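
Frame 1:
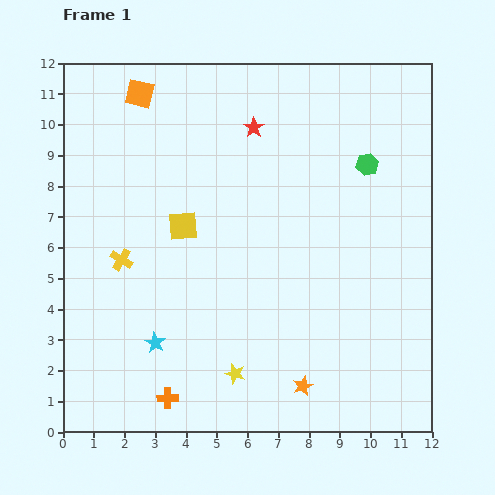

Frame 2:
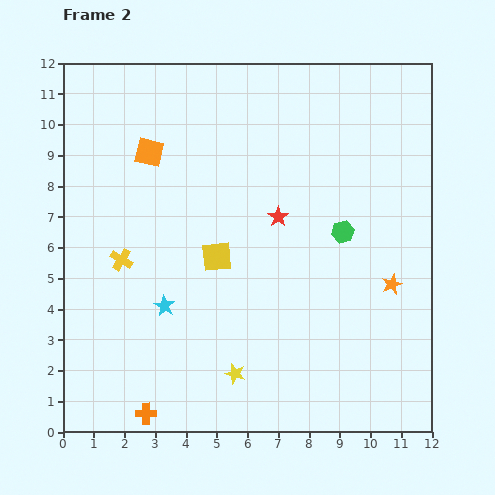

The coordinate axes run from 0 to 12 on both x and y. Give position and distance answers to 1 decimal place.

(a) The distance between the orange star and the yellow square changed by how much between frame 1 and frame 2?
-0.7

Distance in frame 1: 6.5. Distance in frame 2: 5.8.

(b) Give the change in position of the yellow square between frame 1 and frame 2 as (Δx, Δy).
(1.1, -1.0)

The yellow square was at (3.9, 6.7) in frame 1 and (5.0, 5.7) in frame 2.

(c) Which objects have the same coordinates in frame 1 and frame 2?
the yellow cross, the yellow star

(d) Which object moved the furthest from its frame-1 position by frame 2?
the orange star

(moved 4.4; next 3.0)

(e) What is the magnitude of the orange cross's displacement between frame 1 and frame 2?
0.9

The orange cross moved from (3.4, 1.1) to (2.7, 0.6), a distance of √(0.7² + 0.5²) ≈ 0.9.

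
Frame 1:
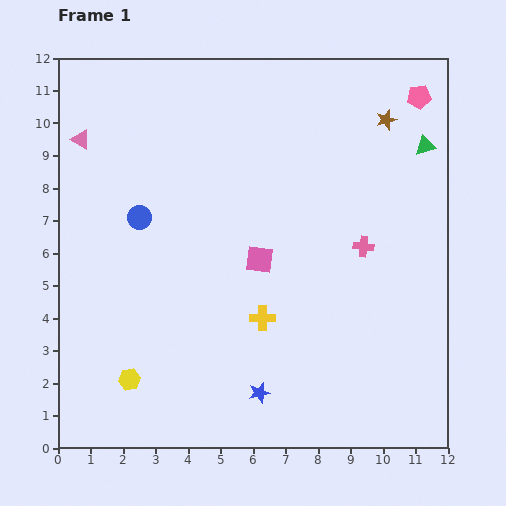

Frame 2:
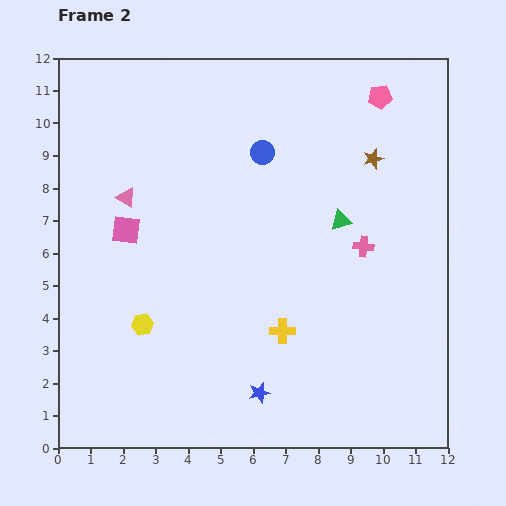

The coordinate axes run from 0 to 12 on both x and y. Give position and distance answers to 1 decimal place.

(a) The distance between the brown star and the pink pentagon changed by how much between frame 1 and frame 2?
+0.7

Distance in frame 1: 1.2. Distance in frame 2: 1.9.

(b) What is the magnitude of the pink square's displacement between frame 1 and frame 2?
4.2

The pink square moved from (6.2, 5.8) to (2.1, 6.7), a distance of √(4.1² + 0.9²) ≈ 4.2.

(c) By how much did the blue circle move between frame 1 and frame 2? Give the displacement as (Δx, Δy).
(3.8, 2.0)

The blue circle was at (2.5, 7.1) in frame 1 and (6.3, 9.1) in frame 2.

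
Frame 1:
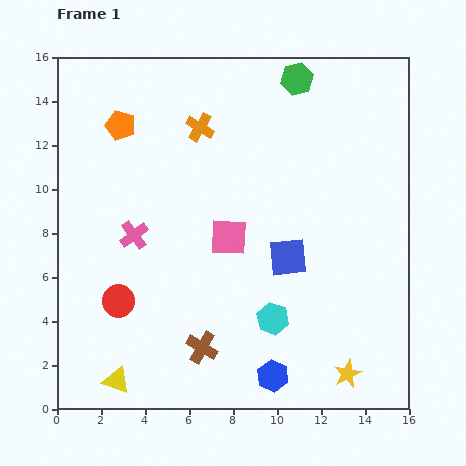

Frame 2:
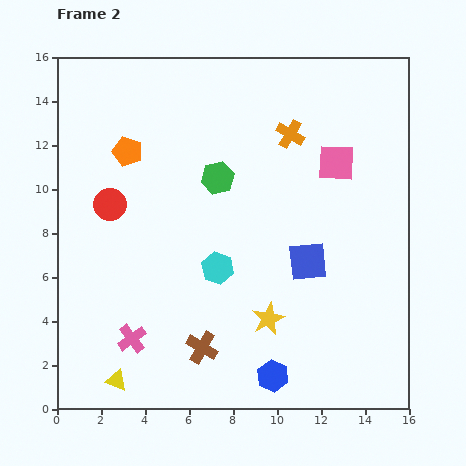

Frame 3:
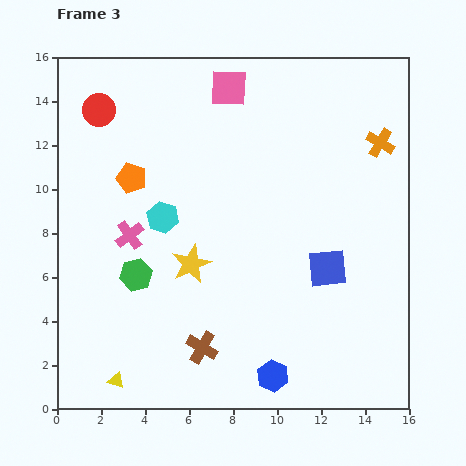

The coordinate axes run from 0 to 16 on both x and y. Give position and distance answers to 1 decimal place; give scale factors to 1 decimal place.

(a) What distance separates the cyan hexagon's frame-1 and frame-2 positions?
3.4

The cyan hexagon moved from (9.8, 4.1) to (7.3, 6.4), a distance of √(2.5² + 2.3²) ≈ 3.4.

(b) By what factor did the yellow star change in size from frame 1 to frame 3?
1.4×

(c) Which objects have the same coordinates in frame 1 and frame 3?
the yellow triangle, the blue hexagon, the brown cross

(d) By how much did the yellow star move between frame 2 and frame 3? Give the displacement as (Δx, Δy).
(-3.5, 2.5)

The yellow star was at (9.6, 4.1) in frame 2 and (6.1, 6.6) in frame 3.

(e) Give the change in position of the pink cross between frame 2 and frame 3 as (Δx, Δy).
(-0.1, 4.7)

The pink cross was at (3.4, 3.2) in frame 2 and (3.3, 7.9) in frame 3.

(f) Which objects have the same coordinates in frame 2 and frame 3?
the yellow triangle, the blue hexagon, the brown cross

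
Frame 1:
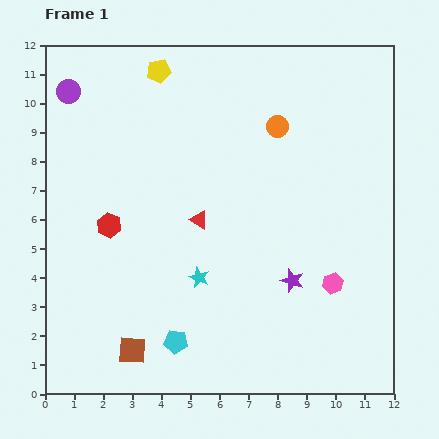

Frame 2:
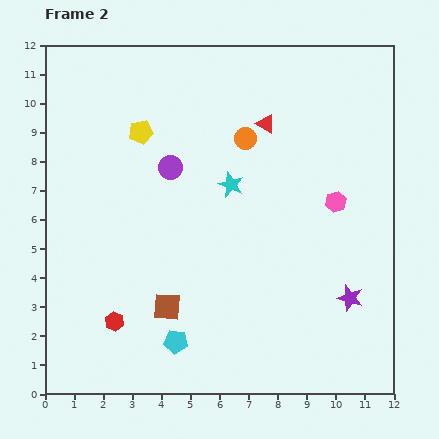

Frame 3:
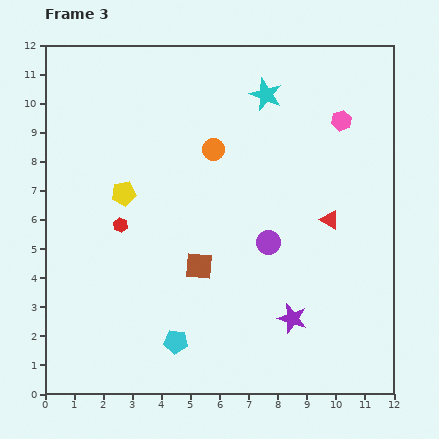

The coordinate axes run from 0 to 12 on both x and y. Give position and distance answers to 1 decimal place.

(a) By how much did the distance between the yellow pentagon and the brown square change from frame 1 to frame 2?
-3.5

Distance in frame 1: 9.6. Distance in frame 2: 6.1.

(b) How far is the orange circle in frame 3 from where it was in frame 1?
2.3

The orange circle moved from (8.0, 9.2) to (5.8, 8.4), a distance of √(2.2² + 0.8²) ≈ 2.3.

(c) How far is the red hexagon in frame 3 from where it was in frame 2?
3.3

The red hexagon moved from (2.4, 2.5) to (2.6, 5.8), a distance of √(0.2² + 3.3²) ≈ 3.3.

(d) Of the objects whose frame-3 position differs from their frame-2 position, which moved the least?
the orange circle

(moved 1.2)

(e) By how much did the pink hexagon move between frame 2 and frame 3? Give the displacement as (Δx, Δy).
(0.2, 2.8)

The pink hexagon was at (10.0, 6.6) in frame 2 and (10.2, 9.4) in frame 3.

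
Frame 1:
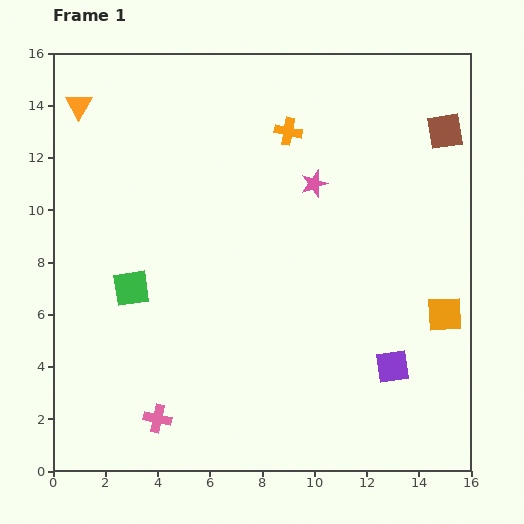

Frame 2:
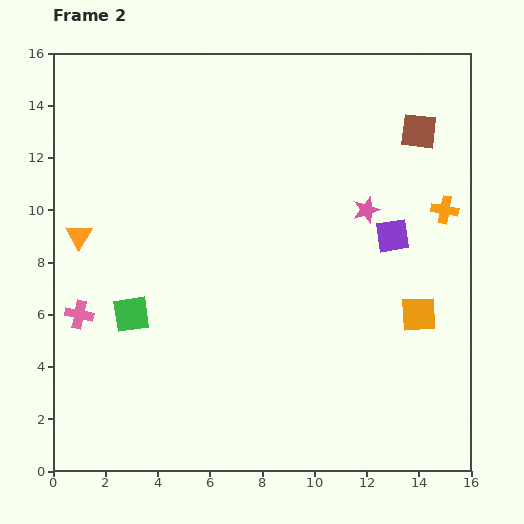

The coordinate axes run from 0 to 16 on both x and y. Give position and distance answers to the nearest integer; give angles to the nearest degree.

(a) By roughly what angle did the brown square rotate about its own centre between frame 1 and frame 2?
15° clockwise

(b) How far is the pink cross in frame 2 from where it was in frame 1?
5

The pink cross moved from (4, 2) to (1, 6), a distance of √(3² + 4²) ≈ 5.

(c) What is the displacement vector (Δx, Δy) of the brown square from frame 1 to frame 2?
(-1, 0)

The brown square was at (15, 13) in frame 1 and (14, 13) in frame 2.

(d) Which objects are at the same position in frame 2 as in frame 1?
none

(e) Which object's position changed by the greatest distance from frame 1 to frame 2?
the orange cross

(moved 7; next 5)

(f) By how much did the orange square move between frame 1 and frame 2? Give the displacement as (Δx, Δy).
(-1, 0)

The orange square was at (15, 6) in frame 1 and (14, 6) in frame 2.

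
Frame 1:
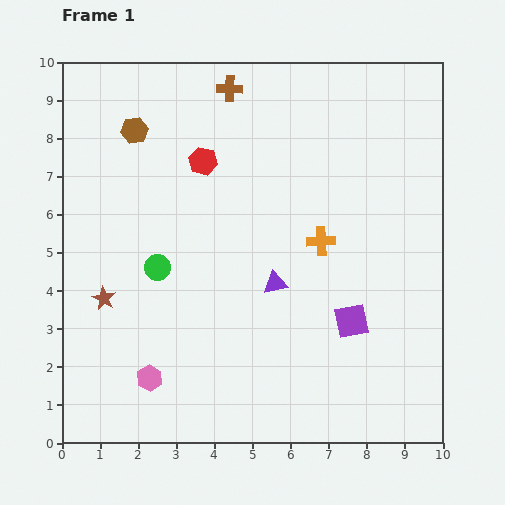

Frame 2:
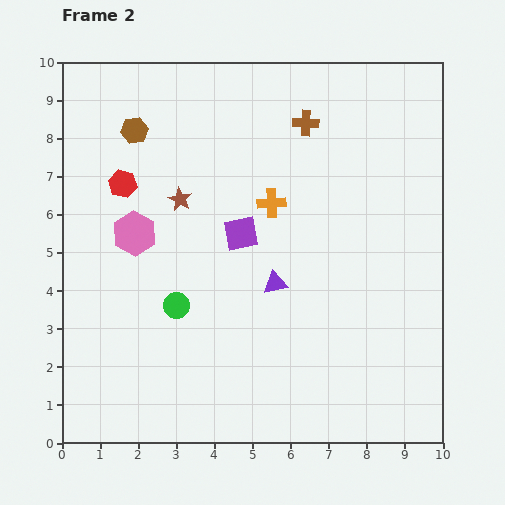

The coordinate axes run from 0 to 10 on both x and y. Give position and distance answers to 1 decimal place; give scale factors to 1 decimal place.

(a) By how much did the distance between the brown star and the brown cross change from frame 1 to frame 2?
-2.5

Distance in frame 1: 6.4. Distance in frame 2: 3.9.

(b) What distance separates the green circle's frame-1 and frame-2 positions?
1.1

The green circle moved from (2.5, 4.6) to (3.0, 3.6), a distance of √(0.5² + 1.0²) ≈ 1.1.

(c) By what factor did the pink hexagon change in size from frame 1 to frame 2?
1.7×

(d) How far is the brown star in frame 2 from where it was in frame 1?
3.3

The brown star moved from (1.1, 3.8) to (3.1, 6.4), a distance of √(2.0² + 2.6²) ≈ 3.3.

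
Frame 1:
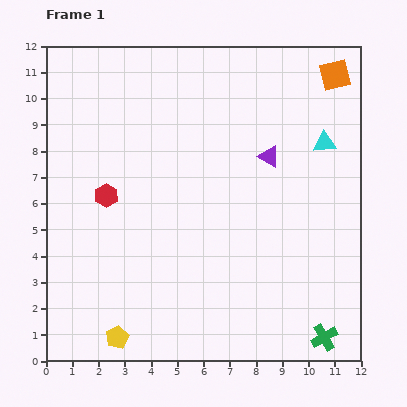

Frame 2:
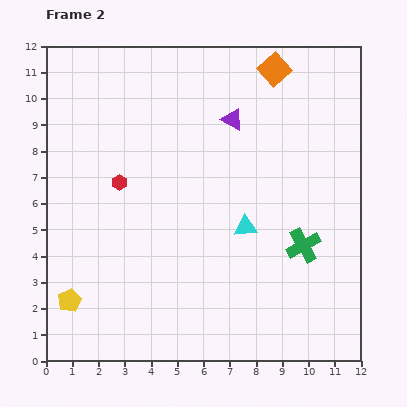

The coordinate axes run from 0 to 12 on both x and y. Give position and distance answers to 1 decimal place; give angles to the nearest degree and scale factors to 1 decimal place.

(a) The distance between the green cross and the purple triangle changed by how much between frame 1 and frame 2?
-1.7

Distance in frame 1: 7.2. Distance in frame 2: 5.5.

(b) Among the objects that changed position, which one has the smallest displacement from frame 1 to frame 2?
the red hexagon

(moved 0.7)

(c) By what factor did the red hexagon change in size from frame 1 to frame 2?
0.7×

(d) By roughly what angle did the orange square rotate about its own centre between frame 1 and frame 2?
28° counter-clockwise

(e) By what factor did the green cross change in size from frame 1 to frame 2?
1.3×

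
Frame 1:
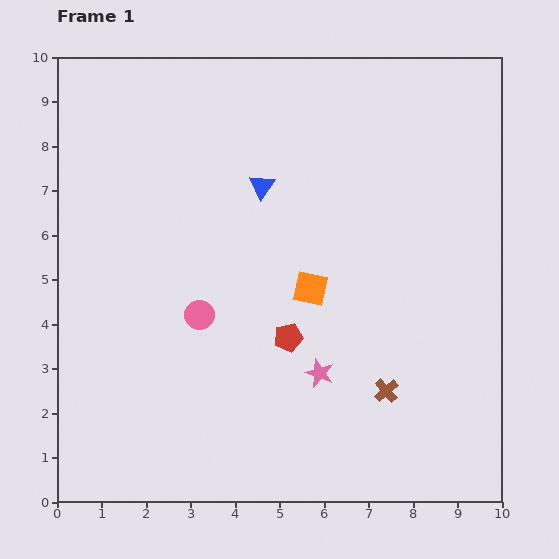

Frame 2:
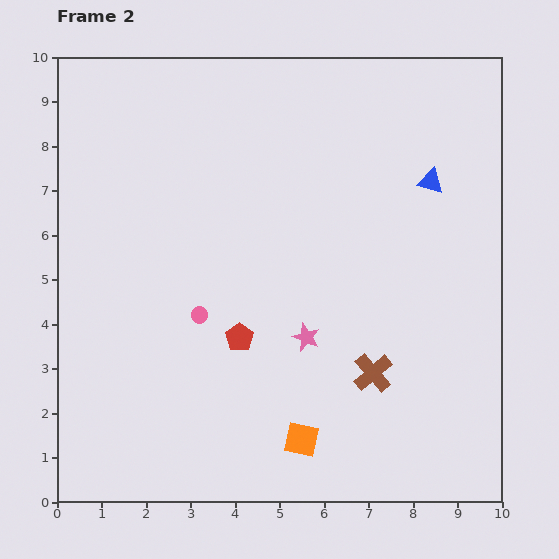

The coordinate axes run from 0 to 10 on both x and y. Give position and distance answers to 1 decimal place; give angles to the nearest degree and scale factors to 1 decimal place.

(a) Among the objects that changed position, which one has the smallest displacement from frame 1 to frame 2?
the brown cross

(moved 0.5)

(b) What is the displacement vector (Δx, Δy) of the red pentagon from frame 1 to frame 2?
(-1.1, 0.0)

The red pentagon was at (5.2, 3.7) in frame 1 and (4.1, 3.7) in frame 2.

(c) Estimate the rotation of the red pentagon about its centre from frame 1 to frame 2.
22° counter-clockwise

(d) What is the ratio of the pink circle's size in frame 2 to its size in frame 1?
0.6×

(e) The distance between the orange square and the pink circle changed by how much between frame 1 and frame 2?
+1.0

Distance in frame 1: 2.6. Distance in frame 2: 3.6.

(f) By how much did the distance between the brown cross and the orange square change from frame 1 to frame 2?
-0.7

Distance in frame 1: 2.9. Distance in frame 2: 2.2.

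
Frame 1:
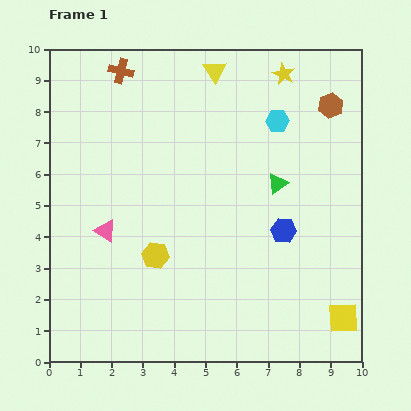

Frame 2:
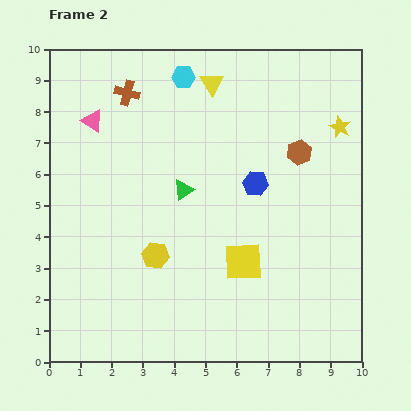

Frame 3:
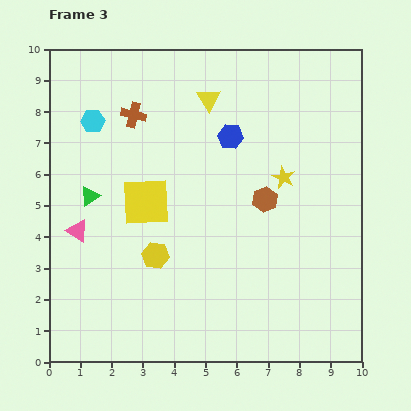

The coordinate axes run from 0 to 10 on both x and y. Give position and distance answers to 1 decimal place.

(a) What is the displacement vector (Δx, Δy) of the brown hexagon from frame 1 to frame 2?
(-1.0, -1.5)

The brown hexagon was at (9.0, 8.2) in frame 1 and (8.0, 6.7) in frame 2.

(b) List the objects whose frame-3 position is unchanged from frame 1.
the yellow hexagon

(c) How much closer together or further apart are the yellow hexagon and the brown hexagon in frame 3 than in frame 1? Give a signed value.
-3.5

Distance in frame 1: 7.4. Distance in frame 3: 3.9.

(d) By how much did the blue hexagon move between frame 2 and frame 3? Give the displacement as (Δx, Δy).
(-0.8, 1.5)

The blue hexagon was at (6.6, 5.7) in frame 2 and (5.8, 7.2) in frame 3.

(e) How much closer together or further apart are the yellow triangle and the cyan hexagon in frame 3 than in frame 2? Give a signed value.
+2.9

Distance in frame 2: 0.9. Distance in frame 3: 3.8.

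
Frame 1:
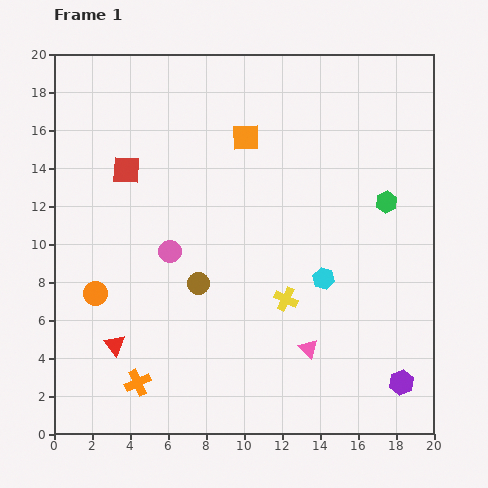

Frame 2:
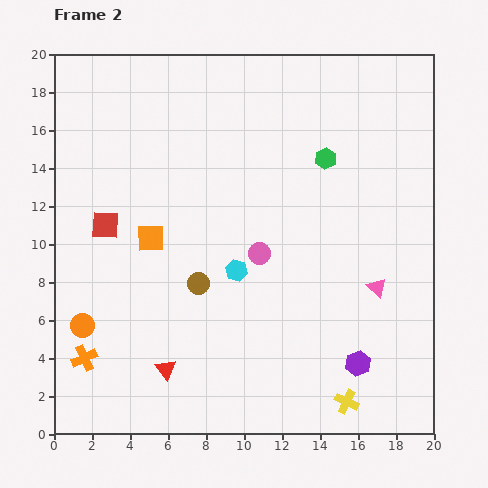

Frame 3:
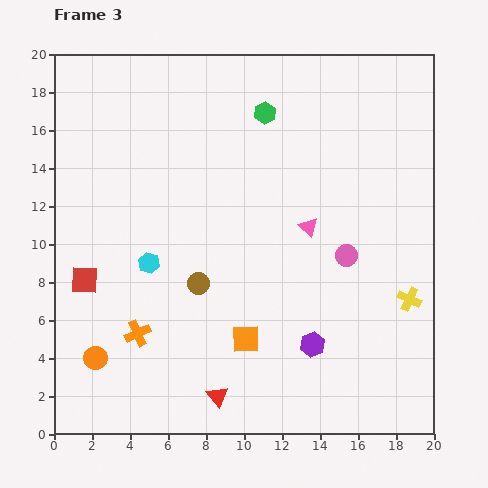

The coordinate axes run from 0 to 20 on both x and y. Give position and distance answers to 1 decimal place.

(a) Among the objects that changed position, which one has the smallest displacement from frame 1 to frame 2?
the orange circle

(moved 1.8)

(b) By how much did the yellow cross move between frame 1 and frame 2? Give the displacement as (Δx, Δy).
(3.2, -5.4)

The yellow cross was at (12.2, 7.1) in frame 1 and (15.4, 1.7) in frame 2.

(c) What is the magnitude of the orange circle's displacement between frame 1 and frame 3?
3.4

The orange circle moved from (2.2, 7.4) to (2.2, 4.0), a distance of √(0.0² + 3.4²) ≈ 3.4.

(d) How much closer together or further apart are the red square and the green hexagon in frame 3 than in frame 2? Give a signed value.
+0.8

Distance in frame 2: 12.1. Distance in frame 3: 12.9.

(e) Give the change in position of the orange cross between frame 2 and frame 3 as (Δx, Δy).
(2.8, 1.3)

The orange cross was at (1.6, 4.0) in frame 2 and (4.4, 5.3) in frame 3.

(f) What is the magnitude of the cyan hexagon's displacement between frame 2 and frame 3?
4.6

The cyan hexagon moved from (9.6, 8.6) to (5.0, 9.0), a distance of √(4.6² + 0.4²) ≈ 4.6.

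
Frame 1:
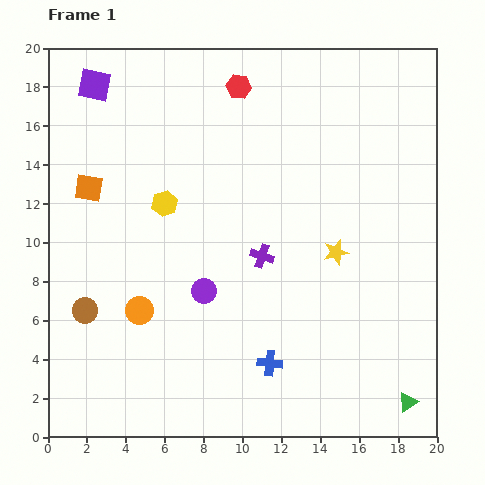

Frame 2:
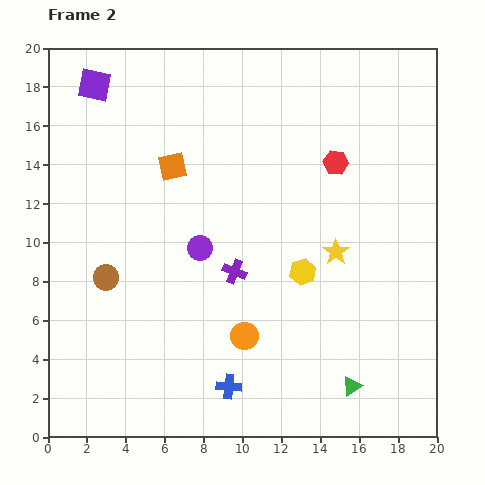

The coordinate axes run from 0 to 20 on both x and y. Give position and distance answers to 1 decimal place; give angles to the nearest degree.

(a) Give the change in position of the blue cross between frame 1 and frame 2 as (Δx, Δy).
(-2.1, -1.2)

The blue cross was at (11.4, 3.8) in frame 1 and (9.3, 2.6) in frame 2.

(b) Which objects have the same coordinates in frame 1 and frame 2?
the yellow star, the purple square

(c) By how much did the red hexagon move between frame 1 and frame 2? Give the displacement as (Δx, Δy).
(5.0, -3.9)

The red hexagon was at (9.8, 18.0) in frame 1 and (14.8, 14.1) in frame 2.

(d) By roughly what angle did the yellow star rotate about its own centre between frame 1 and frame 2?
22° counter-clockwise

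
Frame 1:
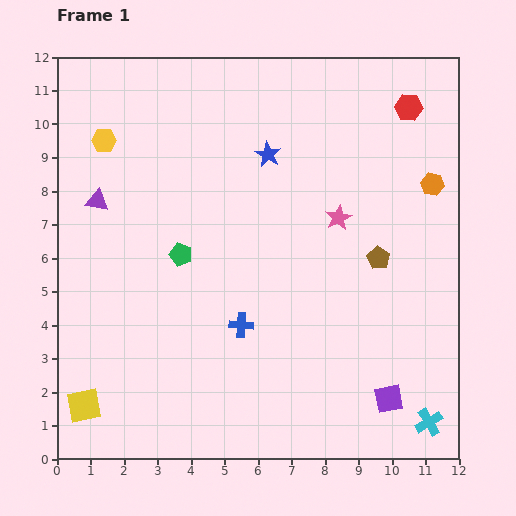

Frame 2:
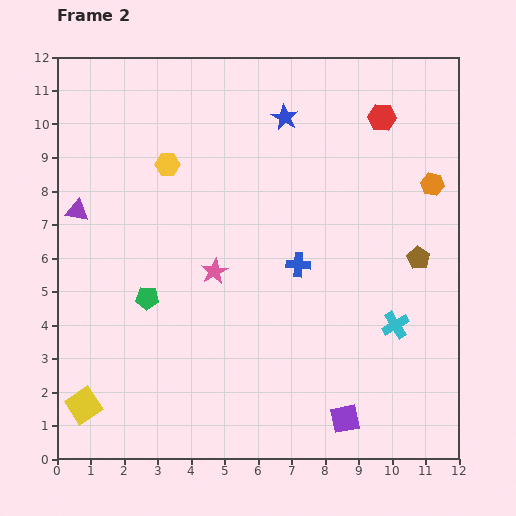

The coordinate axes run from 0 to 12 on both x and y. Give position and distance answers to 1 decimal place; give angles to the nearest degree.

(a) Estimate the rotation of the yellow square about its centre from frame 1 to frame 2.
23° counter-clockwise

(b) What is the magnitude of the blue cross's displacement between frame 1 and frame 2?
2.5

The blue cross moved from (5.5, 4.0) to (7.2, 5.8), a distance of √(1.7² + 1.8²) ≈ 2.5.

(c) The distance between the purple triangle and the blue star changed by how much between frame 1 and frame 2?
+1.5

Distance in frame 1: 5.3. Distance in frame 2: 6.8.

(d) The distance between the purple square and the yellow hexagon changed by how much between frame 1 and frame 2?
-2.2

Distance in frame 1: 11.5. Distance in frame 2: 9.3.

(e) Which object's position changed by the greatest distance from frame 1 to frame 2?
the pink star

(moved 4.0; next 3.1)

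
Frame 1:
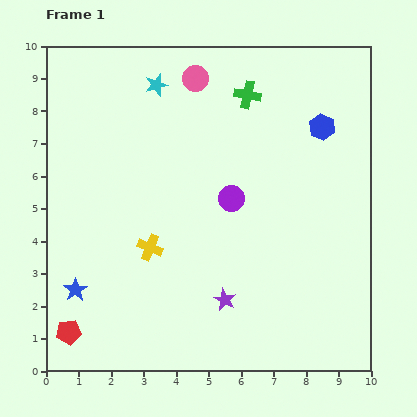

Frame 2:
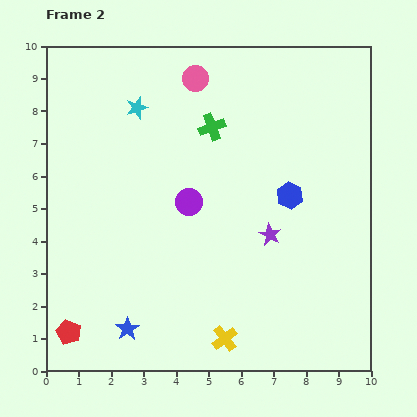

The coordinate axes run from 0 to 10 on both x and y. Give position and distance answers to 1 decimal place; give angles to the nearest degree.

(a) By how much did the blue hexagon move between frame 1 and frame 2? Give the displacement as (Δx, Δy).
(-1.0, -2.1)

The blue hexagon was at (8.5, 7.5) in frame 1 and (7.5, 5.4) in frame 2.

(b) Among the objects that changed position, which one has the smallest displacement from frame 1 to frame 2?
the cyan star

(moved 0.9)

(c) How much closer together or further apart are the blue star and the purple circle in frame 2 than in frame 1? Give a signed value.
-1.3

Distance in frame 1: 5.6. Distance in frame 2: 4.3.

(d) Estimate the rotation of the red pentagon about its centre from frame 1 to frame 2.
29° clockwise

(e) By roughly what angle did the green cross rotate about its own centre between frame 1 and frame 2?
31° counter-clockwise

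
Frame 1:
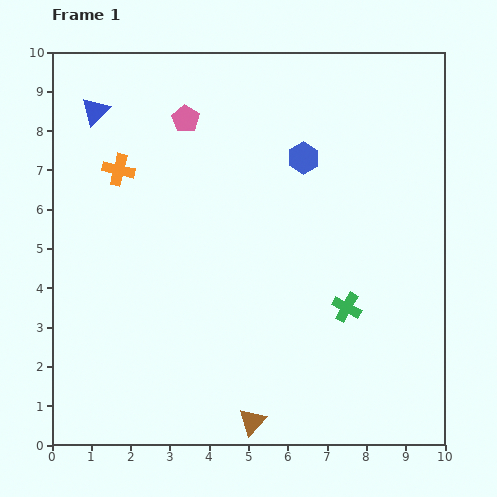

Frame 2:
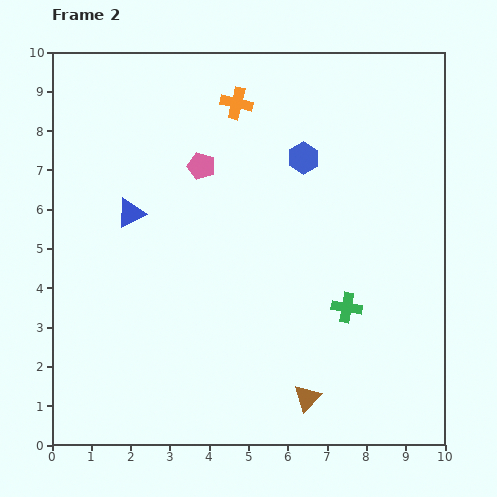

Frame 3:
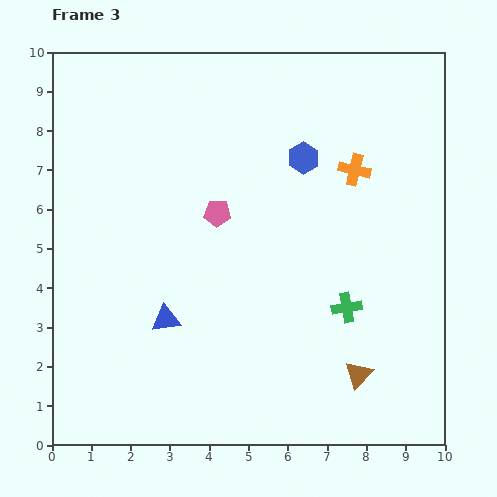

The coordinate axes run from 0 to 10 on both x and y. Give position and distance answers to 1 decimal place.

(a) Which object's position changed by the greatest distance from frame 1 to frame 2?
the orange cross

(moved 3.4; next 2.8)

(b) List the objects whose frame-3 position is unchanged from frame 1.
the green cross, the blue hexagon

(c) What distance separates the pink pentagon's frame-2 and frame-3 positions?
1.3

The pink pentagon moved from (3.8, 7.1) to (4.2, 5.9), a distance of √(0.4² + 1.2²) ≈ 1.3.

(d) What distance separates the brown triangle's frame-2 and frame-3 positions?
1.4

The brown triangle moved from (6.5, 1.2) to (7.8, 1.8), a distance of √(1.3² + 0.6²) ≈ 1.4.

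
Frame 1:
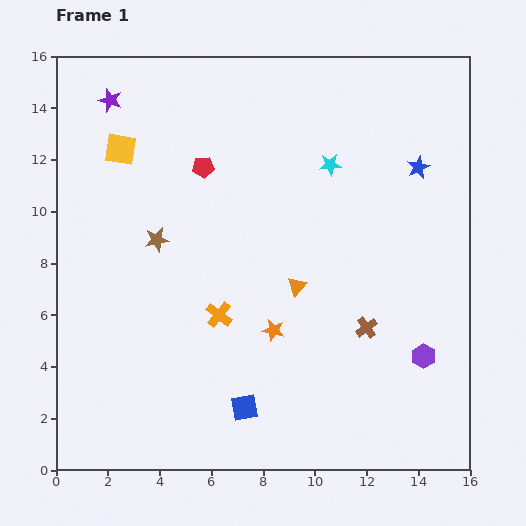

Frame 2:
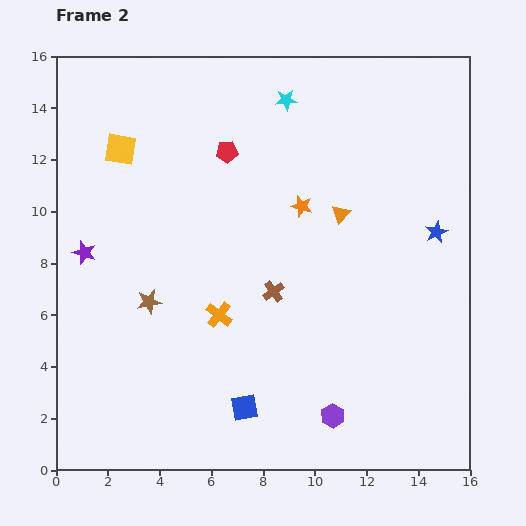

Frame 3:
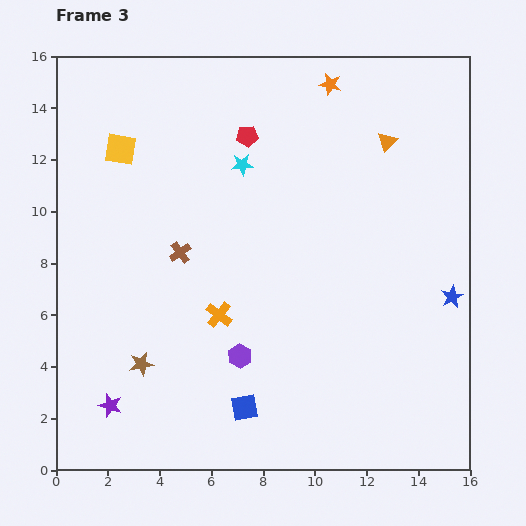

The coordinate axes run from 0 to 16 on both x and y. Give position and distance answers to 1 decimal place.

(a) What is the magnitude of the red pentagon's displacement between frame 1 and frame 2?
1.1

The red pentagon moved from (5.7, 11.7) to (6.6, 12.3), a distance of √(0.9² + 0.6²) ≈ 1.1.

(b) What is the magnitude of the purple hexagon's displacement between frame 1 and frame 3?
7.1

The purple hexagon moved from (14.2, 4.4) to (7.1, 4.4), a distance of √(7.1² + 0.0²) ≈ 7.1.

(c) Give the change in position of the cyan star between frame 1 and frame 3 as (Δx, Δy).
(-3.4, 0.0)

The cyan star was at (10.6, 11.8) in frame 1 and (7.2, 11.8) in frame 3.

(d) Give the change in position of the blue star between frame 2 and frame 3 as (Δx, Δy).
(0.6, -2.5)

The blue star was at (14.7, 9.2) in frame 2 and (15.3, 6.7) in frame 3.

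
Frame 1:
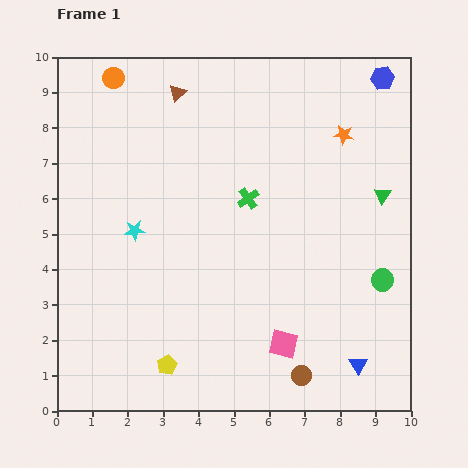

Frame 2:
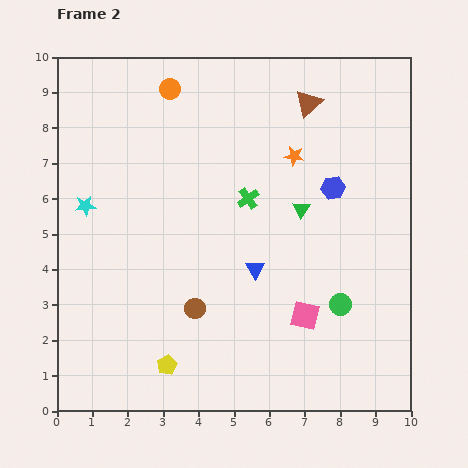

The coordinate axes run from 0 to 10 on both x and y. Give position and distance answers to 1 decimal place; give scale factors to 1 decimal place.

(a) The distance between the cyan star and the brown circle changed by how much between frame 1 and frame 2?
-2.0

Distance in frame 1: 6.2. Distance in frame 2: 4.2.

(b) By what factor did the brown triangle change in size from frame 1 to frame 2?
1.6×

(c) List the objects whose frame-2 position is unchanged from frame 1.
the green cross, the yellow pentagon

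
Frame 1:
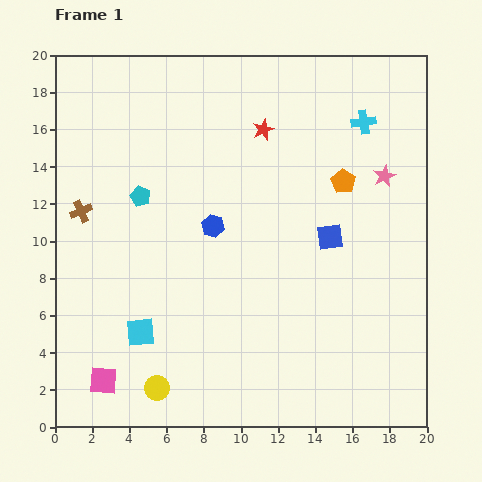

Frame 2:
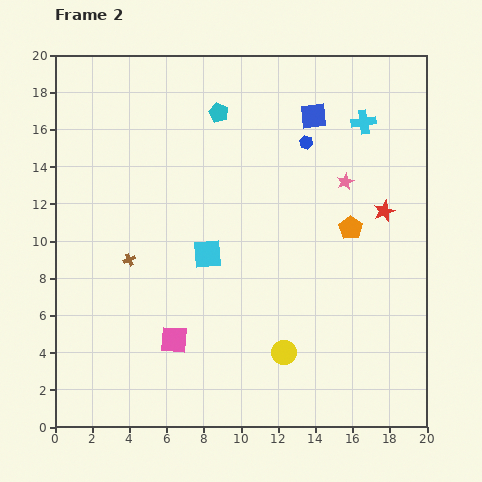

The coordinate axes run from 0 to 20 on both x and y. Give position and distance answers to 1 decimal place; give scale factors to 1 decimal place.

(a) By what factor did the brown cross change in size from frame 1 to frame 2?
0.6×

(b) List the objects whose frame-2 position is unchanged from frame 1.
the cyan cross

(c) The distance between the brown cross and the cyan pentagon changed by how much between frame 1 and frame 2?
+5.9

Distance in frame 1: 3.3. Distance in frame 2: 9.2.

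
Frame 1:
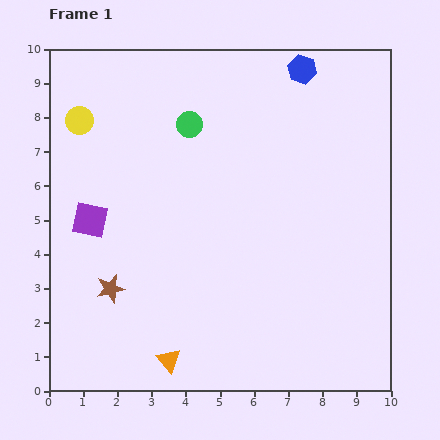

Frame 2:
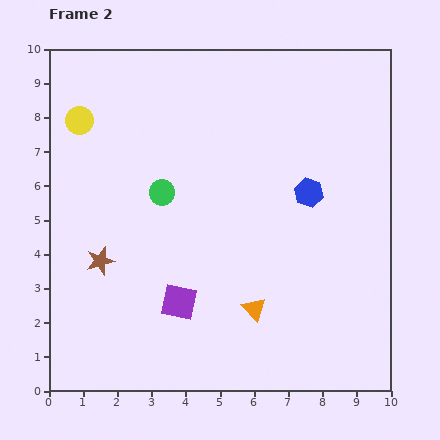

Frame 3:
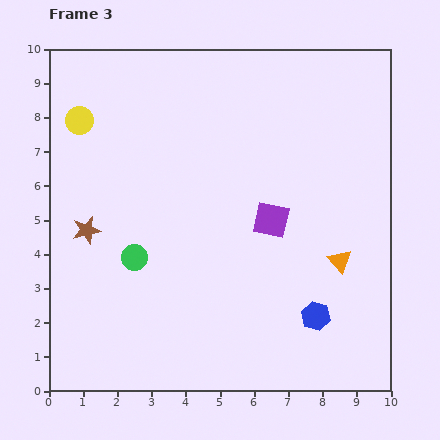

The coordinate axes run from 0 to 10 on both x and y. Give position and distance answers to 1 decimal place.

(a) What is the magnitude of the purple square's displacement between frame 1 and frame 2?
3.5

The purple square moved from (1.2, 5.0) to (3.8, 2.6), a distance of √(2.6² + 2.4²) ≈ 3.5.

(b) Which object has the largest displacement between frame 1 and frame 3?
the blue hexagon

(moved 7.2; next 5.8)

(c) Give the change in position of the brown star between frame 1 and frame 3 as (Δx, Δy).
(-0.7, 1.7)

The brown star was at (1.8, 3.0) in frame 1 and (1.1, 4.7) in frame 3.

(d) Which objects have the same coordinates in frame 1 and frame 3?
the yellow circle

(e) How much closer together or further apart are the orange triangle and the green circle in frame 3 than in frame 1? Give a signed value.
-0.9

Distance in frame 1: 6.9. Distance in frame 3: 6.0.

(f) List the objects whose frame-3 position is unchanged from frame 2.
the yellow circle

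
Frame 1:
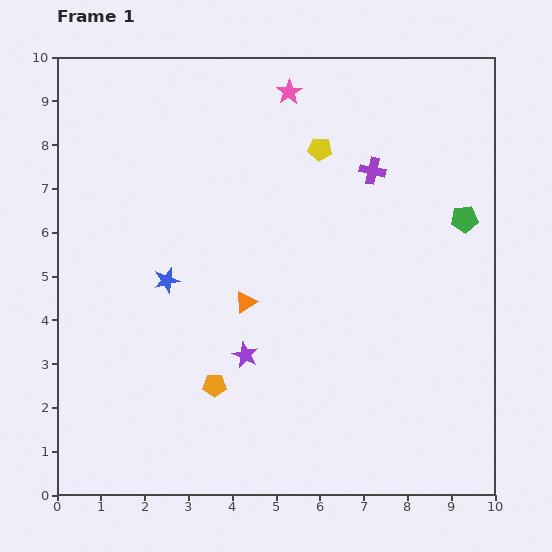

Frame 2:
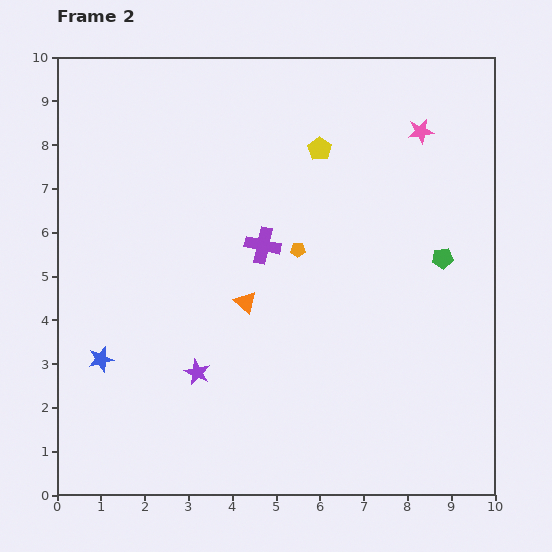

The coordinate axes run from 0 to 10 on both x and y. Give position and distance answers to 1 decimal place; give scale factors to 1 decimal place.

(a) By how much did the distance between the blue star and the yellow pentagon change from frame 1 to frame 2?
+2.3

Distance in frame 1: 4.6. Distance in frame 2: 6.9.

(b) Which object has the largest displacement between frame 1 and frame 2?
the orange pentagon

(moved 3.6; next 3.1)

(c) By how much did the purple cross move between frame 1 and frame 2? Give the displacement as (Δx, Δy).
(-2.5, -1.7)

The purple cross was at (7.2, 7.4) in frame 1 and (4.7, 5.7) in frame 2.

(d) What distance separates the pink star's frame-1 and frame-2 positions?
3.1

The pink star moved from (5.3, 9.2) to (8.3, 8.3), a distance of √(3.0² + 0.9²) ≈ 3.1.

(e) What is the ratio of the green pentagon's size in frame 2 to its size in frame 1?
0.8×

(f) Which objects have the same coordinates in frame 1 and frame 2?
the orange triangle, the yellow pentagon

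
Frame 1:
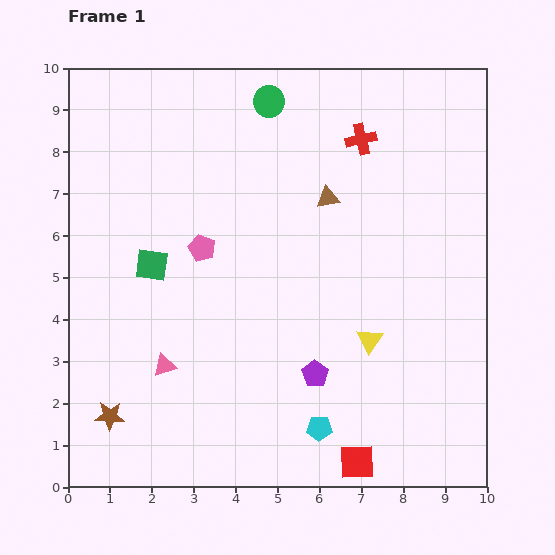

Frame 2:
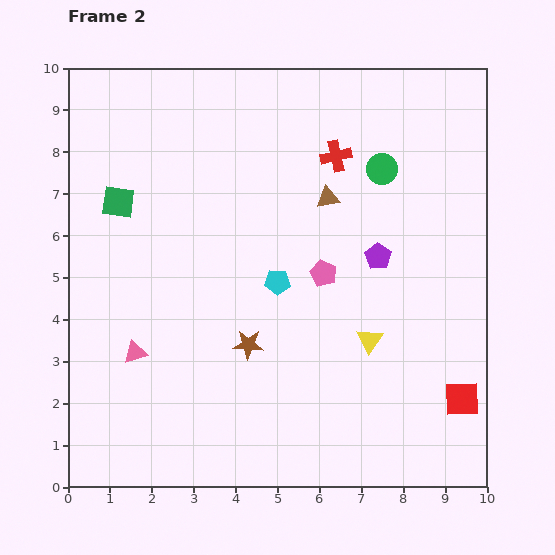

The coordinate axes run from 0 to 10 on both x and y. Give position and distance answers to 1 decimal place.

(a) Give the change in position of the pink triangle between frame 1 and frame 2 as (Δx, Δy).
(-0.7, 0.3)

The pink triangle was at (2.3, 2.9) in frame 1 and (1.6, 3.2) in frame 2.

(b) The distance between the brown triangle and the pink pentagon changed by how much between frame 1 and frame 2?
-1.4

Distance in frame 1: 3.2. Distance in frame 2: 1.8.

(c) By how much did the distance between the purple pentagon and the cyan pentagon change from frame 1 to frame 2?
+1.2

Distance in frame 1: 1.3. Distance in frame 2: 2.5.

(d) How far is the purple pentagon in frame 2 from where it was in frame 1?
3.2

The purple pentagon moved from (5.9, 2.7) to (7.4, 5.5), a distance of √(1.5² + 2.8²) ≈ 3.2.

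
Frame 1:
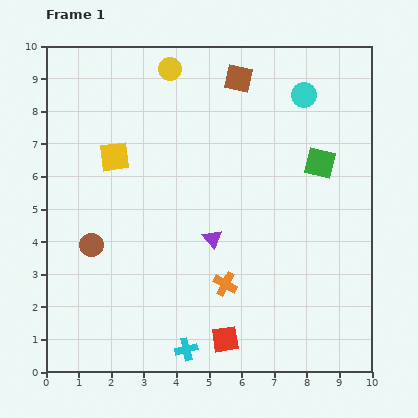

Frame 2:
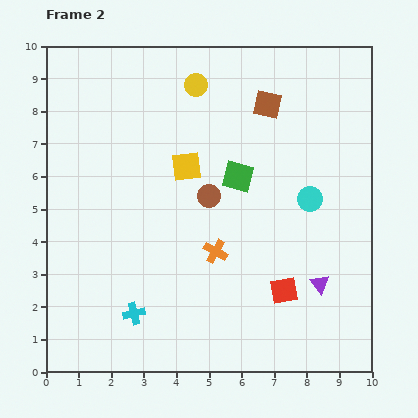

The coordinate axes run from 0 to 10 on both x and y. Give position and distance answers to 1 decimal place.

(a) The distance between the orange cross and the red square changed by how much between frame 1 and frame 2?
+0.7

Distance in frame 1: 1.7. Distance in frame 2: 2.4.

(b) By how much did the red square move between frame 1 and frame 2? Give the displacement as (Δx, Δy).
(1.8, 1.5)

The red square was at (5.5, 1.0) in frame 1 and (7.3, 2.5) in frame 2.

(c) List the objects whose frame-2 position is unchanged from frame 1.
none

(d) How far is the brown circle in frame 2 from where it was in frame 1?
3.9

The brown circle moved from (1.4, 3.9) to (5.0, 5.4), a distance of √(3.6² + 1.5²) ≈ 3.9.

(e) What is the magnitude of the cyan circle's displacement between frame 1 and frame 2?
3.2

The cyan circle moved from (7.9, 8.5) to (8.1, 5.3), a distance of √(0.2² + 3.2²) ≈ 3.2.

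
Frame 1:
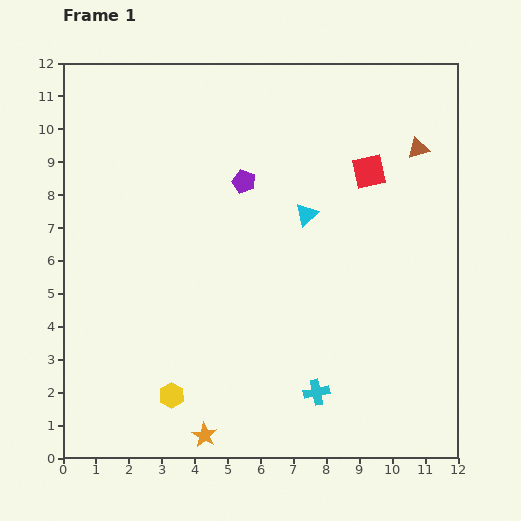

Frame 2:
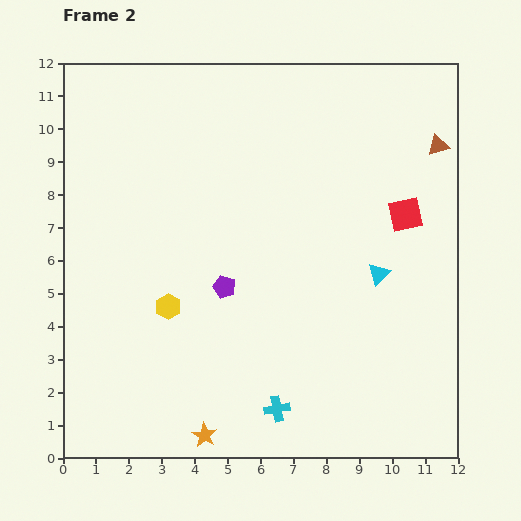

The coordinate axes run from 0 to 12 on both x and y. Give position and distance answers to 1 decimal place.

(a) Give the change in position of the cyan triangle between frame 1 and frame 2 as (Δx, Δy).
(2.2, -1.8)

The cyan triangle was at (7.4, 7.4) in frame 1 and (9.6, 5.6) in frame 2.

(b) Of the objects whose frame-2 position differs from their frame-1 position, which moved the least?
the brown triangle

(moved 0.6)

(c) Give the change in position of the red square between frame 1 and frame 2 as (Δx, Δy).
(1.1, -1.3)

The red square was at (9.3, 8.7) in frame 1 and (10.4, 7.4) in frame 2.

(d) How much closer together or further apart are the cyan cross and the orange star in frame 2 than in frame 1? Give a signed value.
-1.3

Distance in frame 1: 3.6. Distance in frame 2: 2.3.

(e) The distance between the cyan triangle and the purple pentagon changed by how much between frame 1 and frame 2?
+2.6

Distance in frame 1: 2.1. Distance in frame 2: 4.7.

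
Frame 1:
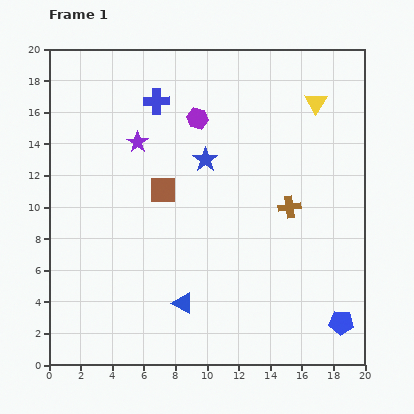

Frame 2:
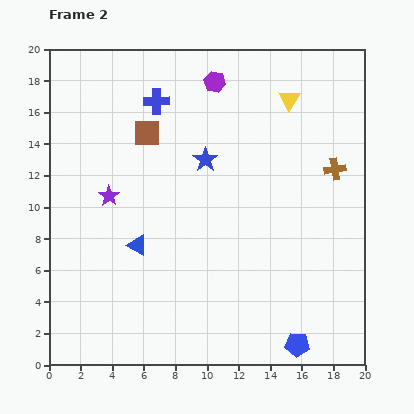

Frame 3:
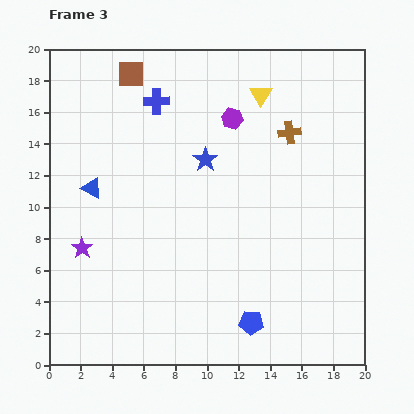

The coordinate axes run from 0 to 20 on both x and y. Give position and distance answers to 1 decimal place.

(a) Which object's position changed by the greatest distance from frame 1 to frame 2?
the blue triangle

(moved 4.7; next 3.8)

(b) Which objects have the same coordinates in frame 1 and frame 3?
the blue cross, the blue star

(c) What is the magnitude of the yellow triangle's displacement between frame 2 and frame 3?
1.8

The yellow triangle moved from (15.2, 16.8) to (13.4, 17.1), a distance of √(1.8² + 0.3²) ≈ 1.8.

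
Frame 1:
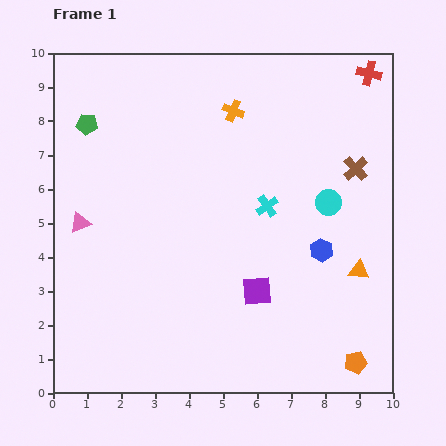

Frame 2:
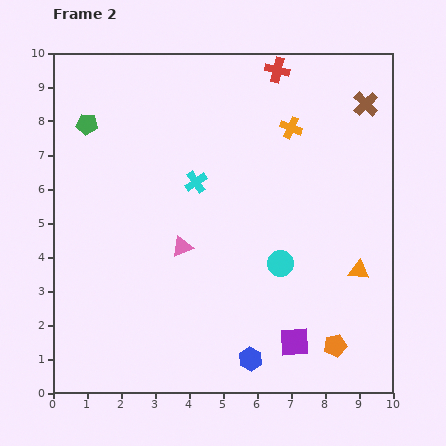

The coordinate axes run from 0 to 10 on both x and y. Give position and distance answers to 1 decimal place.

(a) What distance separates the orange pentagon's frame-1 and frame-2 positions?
0.8

The orange pentagon moved from (8.9, 0.9) to (8.3, 1.4), a distance of √(0.6² + 0.5²) ≈ 0.8.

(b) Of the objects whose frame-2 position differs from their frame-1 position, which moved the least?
the orange pentagon

(moved 0.8)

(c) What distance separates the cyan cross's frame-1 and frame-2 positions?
2.2

The cyan cross moved from (6.3, 5.5) to (4.2, 6.2), a distance of √(2.1² + 0.7²) ≈ 2.2.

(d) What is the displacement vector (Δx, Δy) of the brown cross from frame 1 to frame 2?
(0.3, 1.9)

The brown cross was at (8.9, 6.6) in frame 1 and (9.2, 8.5) in frame 2.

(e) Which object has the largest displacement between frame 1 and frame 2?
the blue hexagon

(moved 3.8; next 3.1)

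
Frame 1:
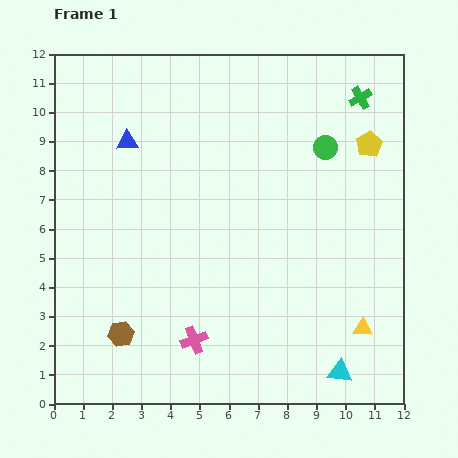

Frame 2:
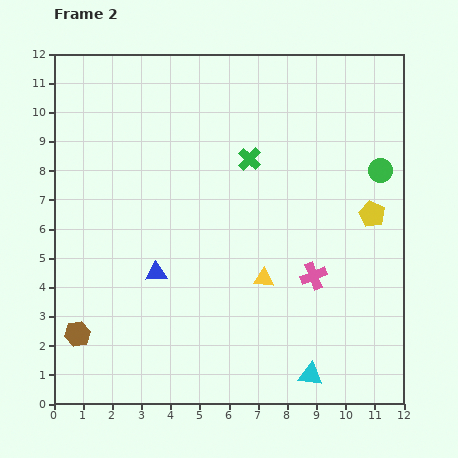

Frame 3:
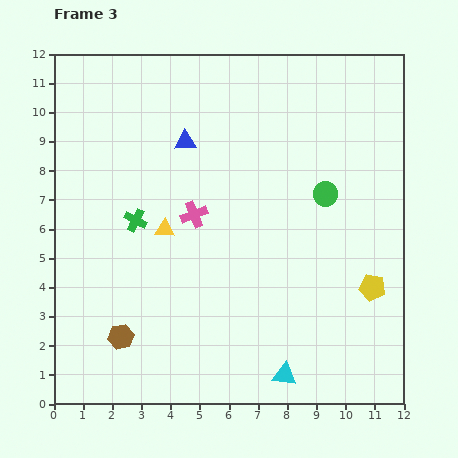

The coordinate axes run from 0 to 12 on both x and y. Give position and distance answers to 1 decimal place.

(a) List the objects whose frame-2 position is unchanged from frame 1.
none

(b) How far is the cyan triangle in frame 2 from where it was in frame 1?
1.0

The cyan triangle moved from (9.8, 1.1) to (8.8, 1.0), a distance of √(1.0² + 0.1²) ≈ 1.0.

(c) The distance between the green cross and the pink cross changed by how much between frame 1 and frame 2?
-5.5

Distance in frame 1: 10.1. Distance in frame 2: 4.6.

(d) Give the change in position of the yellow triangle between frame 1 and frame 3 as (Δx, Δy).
(-6.8, 3.4)

The yellow triangle was at (10.6, 2.6) in frame 1 and (3.8, 6.0) in frame 3.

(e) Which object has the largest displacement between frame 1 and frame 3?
the green cross

(moved 8.8; next 7.6)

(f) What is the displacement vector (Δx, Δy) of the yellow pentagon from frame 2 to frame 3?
(0.0, -2.5)

The yellow pentagon was at (10.9, 6.5) in frame 2 and (10.9, 4.0) in frame 3.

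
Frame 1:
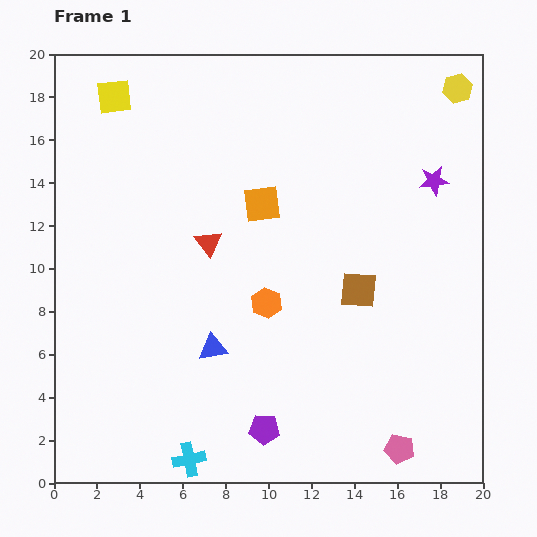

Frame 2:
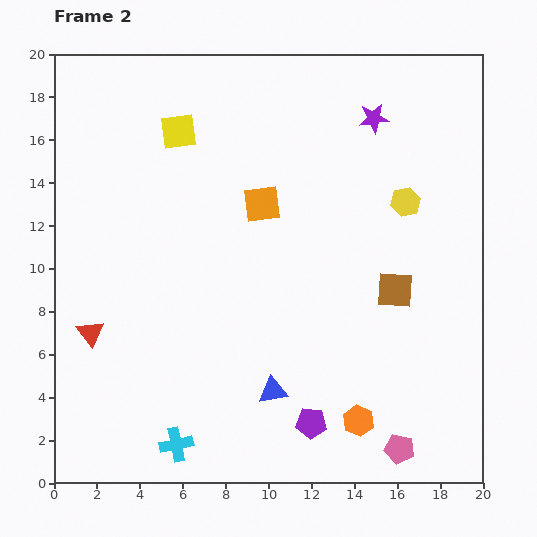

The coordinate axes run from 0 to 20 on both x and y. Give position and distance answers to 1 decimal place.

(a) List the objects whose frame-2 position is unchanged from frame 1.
the orange square, the pink pentagon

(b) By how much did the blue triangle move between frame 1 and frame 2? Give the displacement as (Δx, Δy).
(2.8, -2.0)

The blue triangle was at (7.4, 6.3) in frame 1 and (10.2, 4.3) in frame 2.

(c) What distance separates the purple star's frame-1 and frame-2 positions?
4.0

The purple star moved from (17.7, 14.1) to (14.9, 17.0), a distance of √(2.8² + 2.9²) ≈ 4.0.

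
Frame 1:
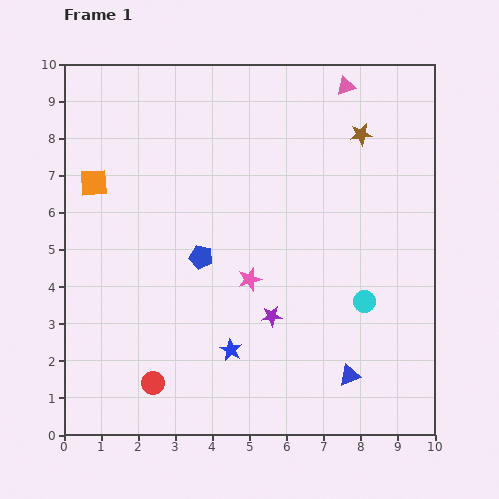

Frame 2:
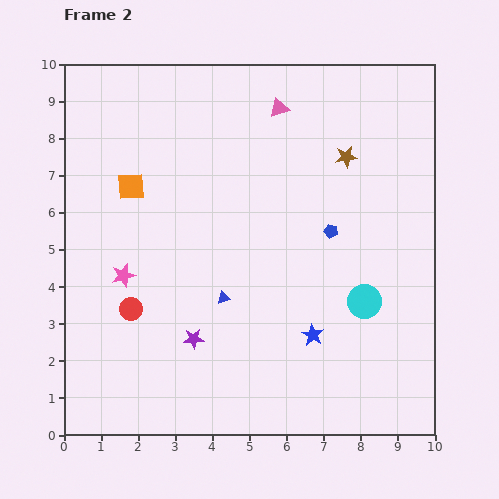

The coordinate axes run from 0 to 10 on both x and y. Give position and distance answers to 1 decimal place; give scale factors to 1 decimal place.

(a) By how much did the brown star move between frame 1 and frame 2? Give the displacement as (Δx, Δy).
(-0.4, -0.6)

The brown star was at (8.0, 8.1) in frame 1 and (7.6, 7.5) in frame 2.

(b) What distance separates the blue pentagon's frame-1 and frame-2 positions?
3.6

The blue pentagon moved from (3.7, 4.8) to (7.2, 5.5), a distance of √(3.5² + 0.7²) ≈ 3.6.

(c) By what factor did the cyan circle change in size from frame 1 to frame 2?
1.6×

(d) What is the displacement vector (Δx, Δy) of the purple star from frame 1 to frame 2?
(-2.1, -0.6)

The purple star was at (5.6, 3.2) in frame 1 and (3.5, 2.6) in frame 2.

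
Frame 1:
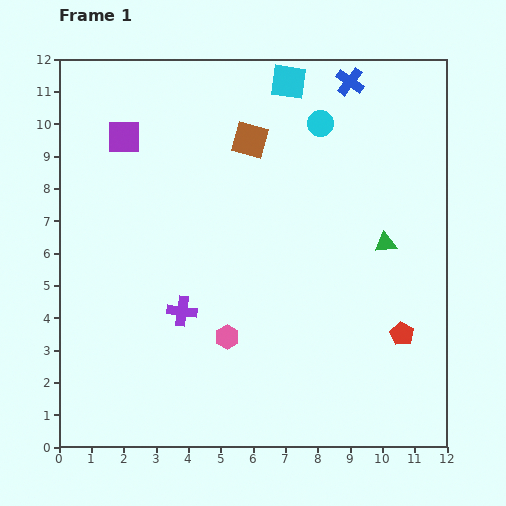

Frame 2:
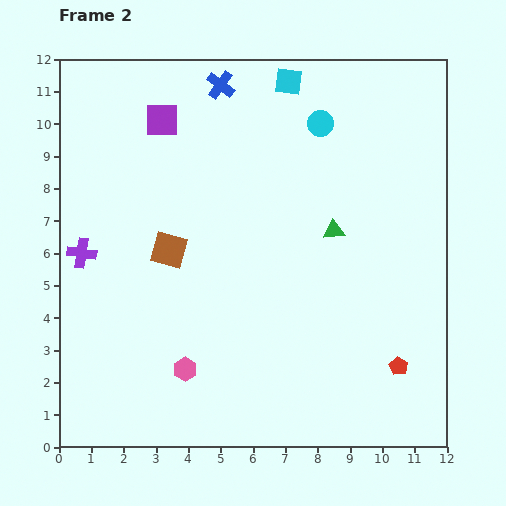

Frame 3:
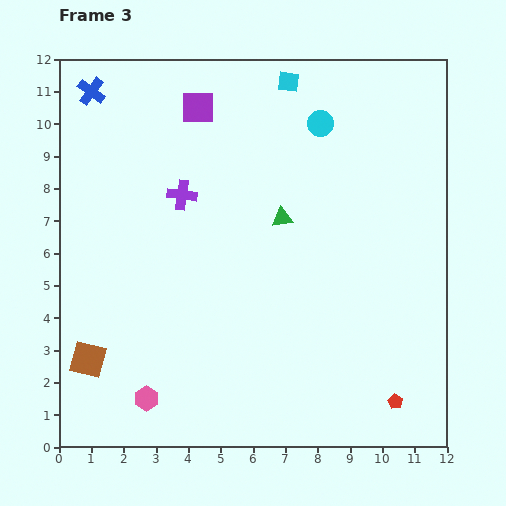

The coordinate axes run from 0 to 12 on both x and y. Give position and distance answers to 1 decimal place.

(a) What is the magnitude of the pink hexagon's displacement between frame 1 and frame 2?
1.6

The pink hexagon moved from (5.2, 3.4) to (3.9, 2.4), a distance of √(1.3² + 1.0²) ≈ 1.6.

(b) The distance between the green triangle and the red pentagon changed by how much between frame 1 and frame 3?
+3.9

Distance in frame 1: 2.8. Distance in frame 3: 6.7.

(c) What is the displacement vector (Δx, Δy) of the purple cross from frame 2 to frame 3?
(3.1, 1.8)

The purple cross was at (0.7, 6.0) in frame 2 and (3.8, 7.8) in frame 3.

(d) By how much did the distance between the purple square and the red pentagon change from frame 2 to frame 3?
+0.5

Distance in frame 2: 10.5. Distance in frame 3: 11.0.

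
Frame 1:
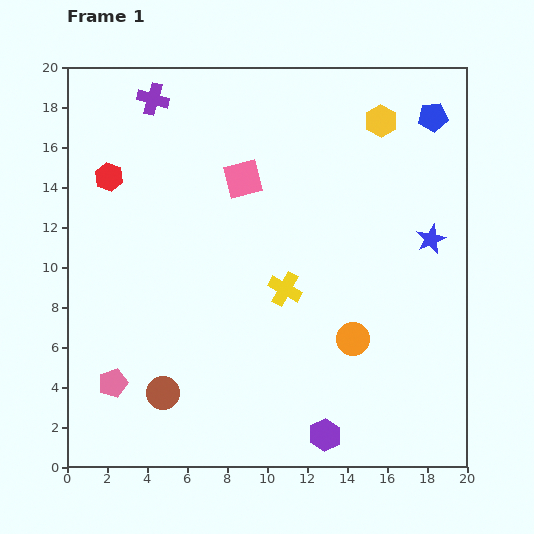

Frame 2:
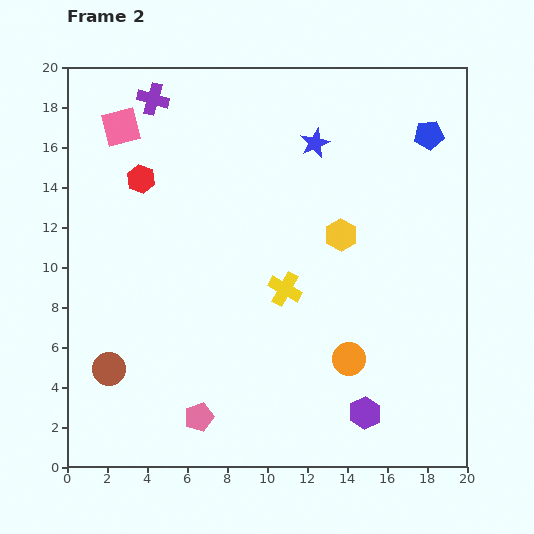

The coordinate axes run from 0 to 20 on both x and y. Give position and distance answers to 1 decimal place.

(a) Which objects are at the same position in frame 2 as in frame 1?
the purple cross, the yellow cross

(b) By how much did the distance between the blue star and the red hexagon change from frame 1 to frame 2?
-7.5

Distance in frame 1: 16.4. Distance in frame 2: 8.9.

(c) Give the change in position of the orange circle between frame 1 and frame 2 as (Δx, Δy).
(-0.2, -1.0)

The orange circle was at (14.3, 6.4) in frame 1 and (14.1, 5.4) in frame 2.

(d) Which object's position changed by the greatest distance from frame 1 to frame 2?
the blue star

(moved 7.5; next 6.6)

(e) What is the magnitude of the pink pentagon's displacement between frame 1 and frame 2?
4.6

The pink pentagon moved from (2.3, 4.2) to (6.6, 2.5), a distance of √(4.3² + 1.7²) ≈ 4.6.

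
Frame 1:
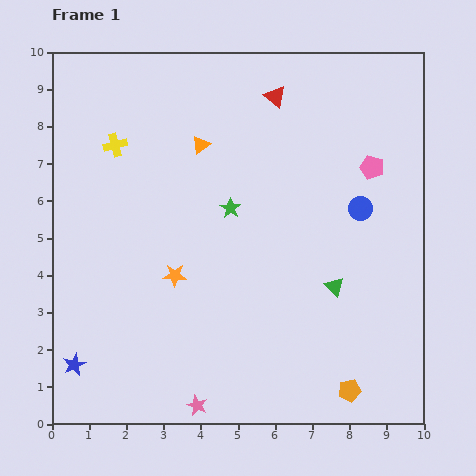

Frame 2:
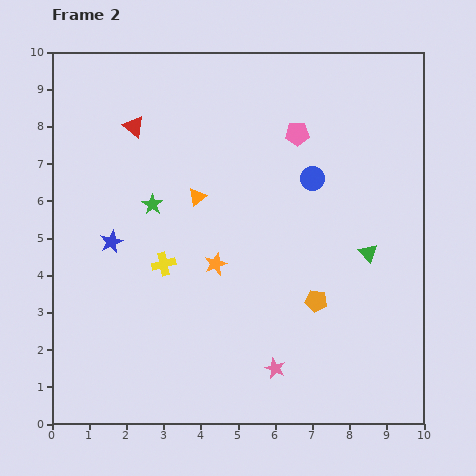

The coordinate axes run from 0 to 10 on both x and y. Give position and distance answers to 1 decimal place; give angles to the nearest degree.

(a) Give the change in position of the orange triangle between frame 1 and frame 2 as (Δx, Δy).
(-0.1, -1.4)

The orange triangle was at (4.0, 7.5) in frame 1 and (3.9, 6.1) in frame 2.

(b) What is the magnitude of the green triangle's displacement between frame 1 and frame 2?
1.3

The green triangle moved from (7.6, 3.7) to (8.5, 4.6), a distance of √(0.9² + 0.9²) ≈ 1.3.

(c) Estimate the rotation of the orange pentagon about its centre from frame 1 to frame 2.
21° clockwise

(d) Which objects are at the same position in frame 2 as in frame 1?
none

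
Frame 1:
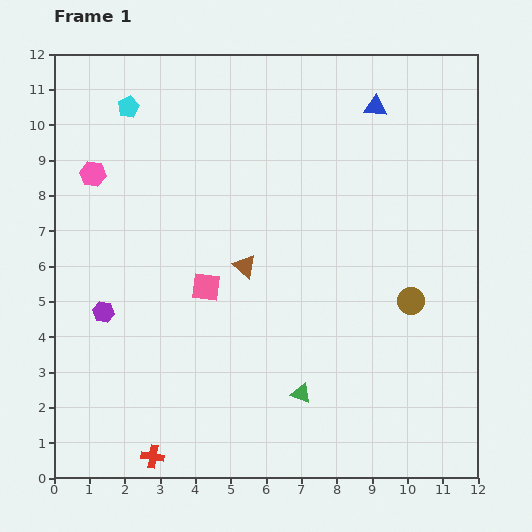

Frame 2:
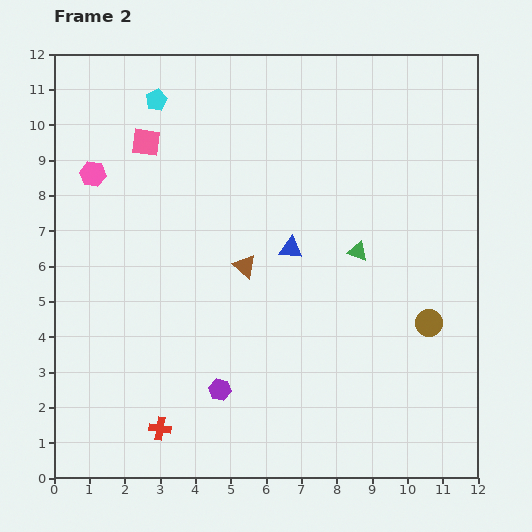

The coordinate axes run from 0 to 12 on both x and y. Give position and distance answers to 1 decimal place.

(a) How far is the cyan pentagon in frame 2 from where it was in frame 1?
0.8

The cyan pentagon moved from (2.1, 10.5) to (2.9, 10.7), a distance of √(0.8² + 0.2²) ≈ 0.8.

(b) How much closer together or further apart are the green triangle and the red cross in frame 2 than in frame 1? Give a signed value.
+2.9

Distance in frame 1: 4.6. Distance in frame 2: 7.5.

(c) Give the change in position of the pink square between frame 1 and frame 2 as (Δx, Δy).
(-1.7, 4.1)

The pink square was at (4.3, 5.4) in frame 1 and (2.6, 9.5) in frame 2.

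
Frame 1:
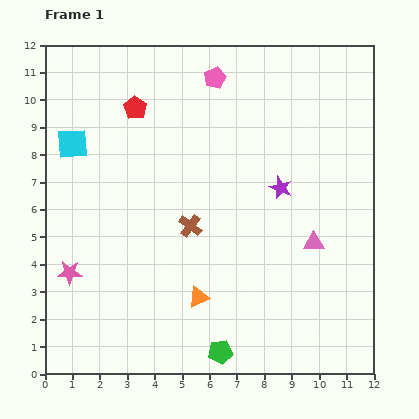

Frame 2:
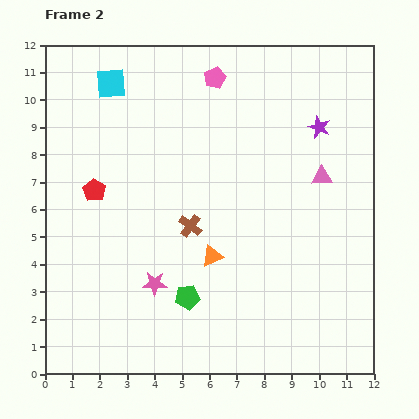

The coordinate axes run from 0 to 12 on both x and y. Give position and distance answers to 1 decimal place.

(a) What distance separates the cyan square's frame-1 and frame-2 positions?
2.6

The cyan square moved from (1.0, 8.4) to (2.4, 10.6), a distance of √(1.4² + 2.2²) ≈ 2.6.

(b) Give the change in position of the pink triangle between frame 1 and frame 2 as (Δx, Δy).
(0.3, 2.4)

The pink triangle was at (9.8, 4.8) in frame 1 and (10.1, 7.2) in frame 2.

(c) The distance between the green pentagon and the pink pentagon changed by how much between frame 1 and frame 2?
-1.9

Distance in frame 1: 10.0. Distance in frame 2: 8.1.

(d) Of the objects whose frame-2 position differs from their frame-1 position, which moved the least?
the orange triangle

(moved 1.6)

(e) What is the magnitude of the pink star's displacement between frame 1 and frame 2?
3.1

The pink star moved from (0.9, 3.7) to (4.0, 3.3), a distance of √(3.1² + 0.4²) ≈ 3.1.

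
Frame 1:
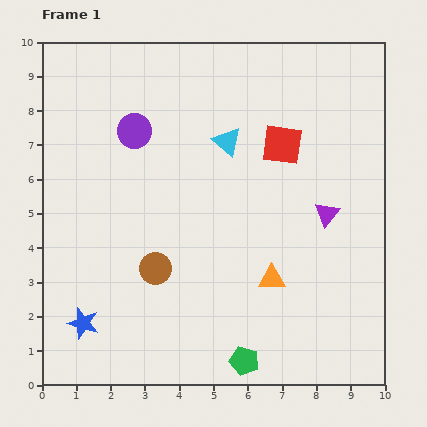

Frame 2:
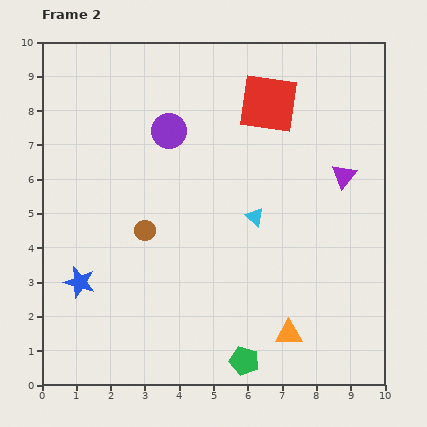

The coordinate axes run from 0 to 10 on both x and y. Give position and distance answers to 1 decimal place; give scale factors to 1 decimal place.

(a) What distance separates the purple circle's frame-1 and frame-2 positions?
1.0

The purple circle moved from (2.7, 7.4) to (3.7, 7.4), a distance of √(1.0² + 0.0²) ≈ 1.0.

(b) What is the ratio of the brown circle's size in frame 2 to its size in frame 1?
0.6×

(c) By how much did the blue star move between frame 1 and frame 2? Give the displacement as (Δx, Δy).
(-0.1, 1.2)

The blue star was at (1.2, 1.8) in frame 1 and (1.1, 3.0) in frame 2.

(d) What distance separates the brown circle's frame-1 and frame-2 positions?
1.1

The brown circle moved from (3.3, 3.4) to (3.0, 4.5), a distance of √(0.3² + 1.1²) ≈ 1.1.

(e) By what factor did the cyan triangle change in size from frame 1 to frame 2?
0.6×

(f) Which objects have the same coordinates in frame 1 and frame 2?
the green pentagon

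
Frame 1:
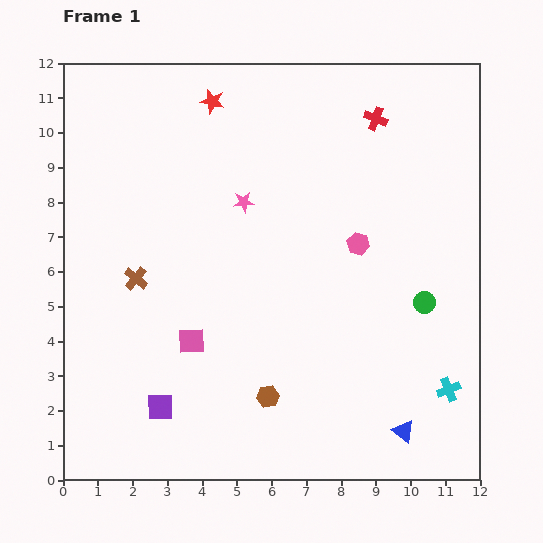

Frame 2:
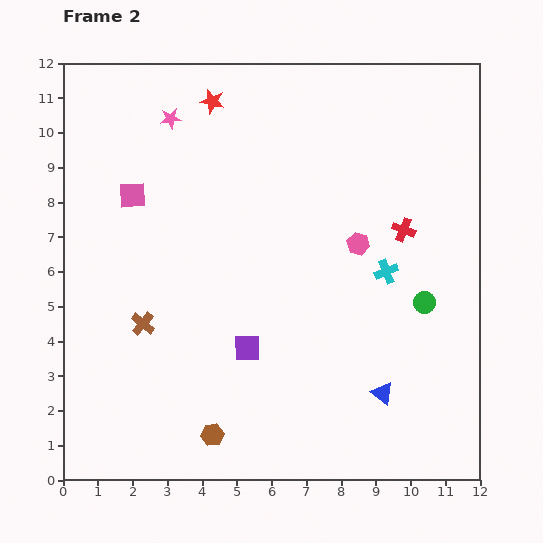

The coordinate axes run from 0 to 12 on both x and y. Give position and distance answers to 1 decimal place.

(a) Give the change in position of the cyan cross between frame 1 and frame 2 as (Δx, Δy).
(-1.8, 3.4)

The cyan cross was at (11.1, 2.6) in frame 1 and (9.3, 6.0) in frame 2.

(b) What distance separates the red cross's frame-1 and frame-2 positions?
3.3

The red cross moved from (9.0, 10.4) to (9.8, 7.2), a distance of √(0.8² + 3.2²) ≈ 3.3.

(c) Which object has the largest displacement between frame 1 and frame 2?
the pink square

(moved 4.5; next 3.8)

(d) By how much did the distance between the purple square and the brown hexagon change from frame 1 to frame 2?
-0.4

Distance in frame 1: 3.1. Distance in frame 2: 2.7.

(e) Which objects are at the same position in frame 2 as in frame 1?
the green circle, the red star, the pink hexagon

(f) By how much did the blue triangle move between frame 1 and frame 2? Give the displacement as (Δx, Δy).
(-0.6, 1.1)

The blue triangle was at (9.8, 1.4) in frame 1 and (9.2, 2.5) in frame 2.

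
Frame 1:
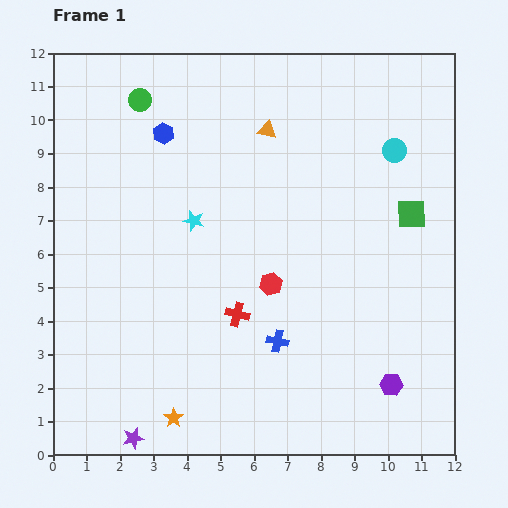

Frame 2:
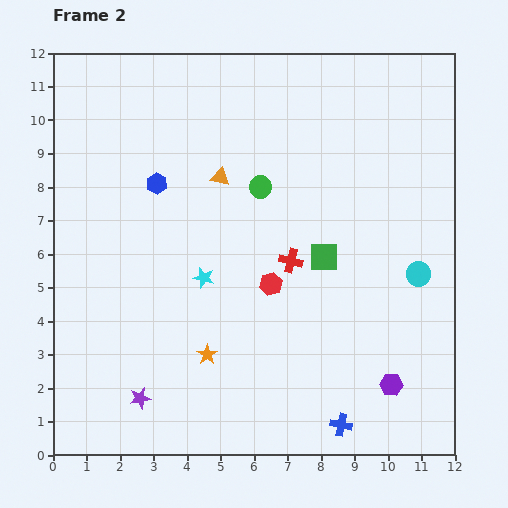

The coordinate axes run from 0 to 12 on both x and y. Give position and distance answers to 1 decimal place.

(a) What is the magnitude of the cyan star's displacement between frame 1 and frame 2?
1.7

The cyan star moved from (4.2, 7.0) to (4.5, 5.3), a distance of √(0.3² + 1.7²) ≈ 1.7.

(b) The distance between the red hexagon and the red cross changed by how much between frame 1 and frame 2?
-0.4

Distance in frame 1: 1.3. Distance in frame 2: 0.9.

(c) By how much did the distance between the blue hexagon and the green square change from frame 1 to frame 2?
-2.3

Distance in frame 1: 7.8. Distance in frame 2: 5.5.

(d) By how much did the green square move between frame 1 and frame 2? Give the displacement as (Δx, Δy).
(-2.6, -1.3)

The green square was at (10.7, 7.2) in frame 1 and (8.1, 5.9) in frame 2.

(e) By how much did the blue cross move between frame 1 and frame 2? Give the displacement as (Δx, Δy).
(1.9, -2.5)

The blue cross was at (6.7, 3.4) in frame 1 and (8.6, 0.9) in frame 2.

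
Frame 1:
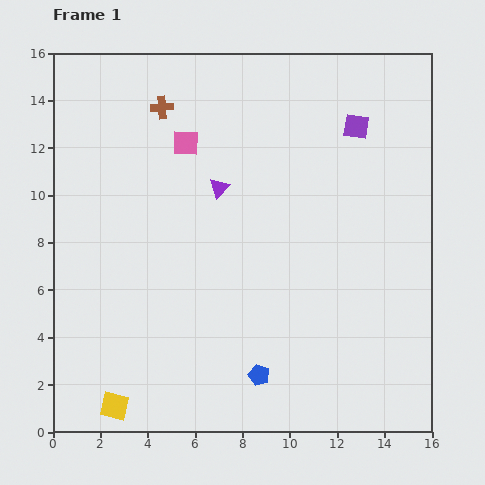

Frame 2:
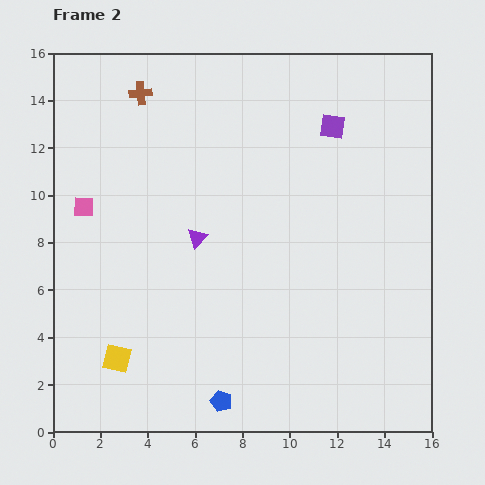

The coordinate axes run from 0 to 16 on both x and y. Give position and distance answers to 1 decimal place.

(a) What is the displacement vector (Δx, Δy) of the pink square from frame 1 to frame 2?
(-4.3, -2.7)

The pink square was at (5.6, 12.2) in frame 1 and (1.3, 9.5) in frame 2.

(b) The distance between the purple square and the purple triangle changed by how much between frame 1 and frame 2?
+1.0

Distance in frame 1: 6.4. Distance in frame 2: 7.4.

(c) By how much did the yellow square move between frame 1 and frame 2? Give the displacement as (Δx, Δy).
(0.1, 2.0)

The yellow square was at (2.6, 1.1) in frame 1 and (2.7, 3.1) in frame 2.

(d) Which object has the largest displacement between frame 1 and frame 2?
the pink square

(moved 5.1; next 2.3)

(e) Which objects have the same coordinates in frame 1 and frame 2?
none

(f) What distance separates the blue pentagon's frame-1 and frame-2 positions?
1.9

The blue pentagon moved from (8.7, 2.4) to (7.1, 1.3), a distance of √(1.6² + 1.1²) ≈ 1.9.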